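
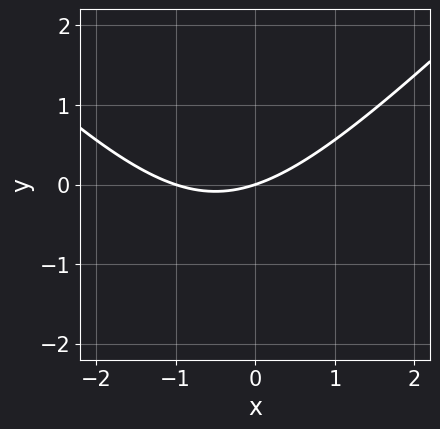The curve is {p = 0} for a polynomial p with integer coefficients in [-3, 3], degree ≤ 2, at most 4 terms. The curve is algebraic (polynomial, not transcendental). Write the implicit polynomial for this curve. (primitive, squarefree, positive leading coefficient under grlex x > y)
x^2 - y^2 + x - 3*y

deg p = 2.
Against the integer gridlines: the x-axis gridline crossings are at x ∈ {-1, 0}; it meets the y-axis at y = 0 (among the integer gridlines).
Matching integer coefficients to the picture gives p.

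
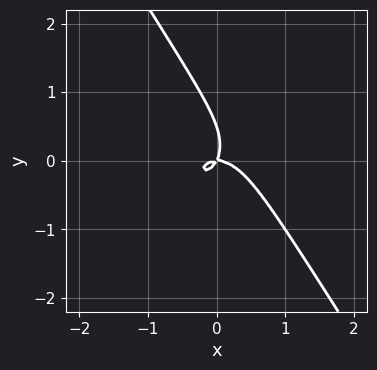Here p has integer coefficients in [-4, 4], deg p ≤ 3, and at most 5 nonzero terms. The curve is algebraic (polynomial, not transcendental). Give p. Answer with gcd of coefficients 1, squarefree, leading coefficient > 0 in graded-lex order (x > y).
3*x^3 + 2*x*y^2 + 2*y^3 + 2*x*y - y^2

First, the degree is 3 — the shape is more complex than any degree-2 curve.
Then, observable constraints: it meets the y-axis at y = 0 (among the integer gridlines); one x-axis crossing is at x = 0.
Finally, putting this together gives p.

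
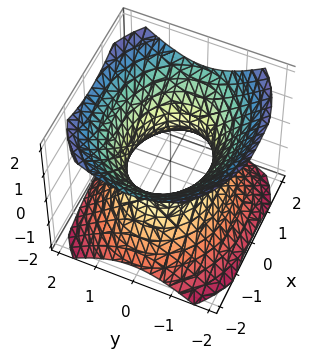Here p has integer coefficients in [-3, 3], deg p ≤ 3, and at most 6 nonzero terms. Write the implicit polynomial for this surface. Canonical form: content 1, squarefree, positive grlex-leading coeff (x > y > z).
The degree is 2 — one connected sheet with a waist; a quadric.
Symmetries: the y ↦ −y reflection is a symmetry, so y appears only in even powers; the z ↦ −z reflection is a symmetry, so z appears only in even powers; mirror symmetry x ↦ −x ⇒ only even powers of x.
Against the integer gridlines: it misses every integer gridline on the z-axis; the y-axis gridline crossings are at y ∈ {-1, 1}.
Together with the visible shape, these determine p as stated.

2*x^2 + 3*y^2 - 3*z^2 - 3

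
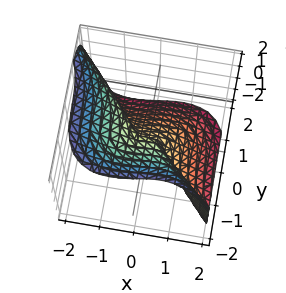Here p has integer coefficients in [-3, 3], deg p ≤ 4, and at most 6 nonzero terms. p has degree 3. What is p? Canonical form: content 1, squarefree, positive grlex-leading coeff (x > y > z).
(a) Degree: a generic line meets the surface in up to 3 points, so deg p = 3.
(b) From the visible intercepts: one x-axis crossing is at x = 0; it meets the y-axis at y = 0 (among the integer gridlines); it crosses the z-axis at the gridline z = 0.
(c) Solving for integer coefficients yields p as stated.

3*x^3 - x*z^2 + 3*y^3 + 2*z^3 + y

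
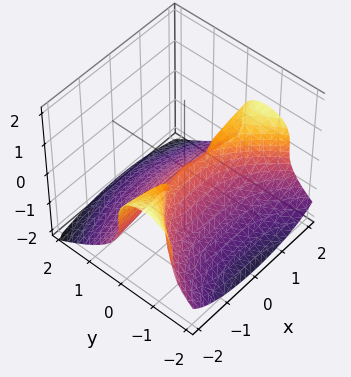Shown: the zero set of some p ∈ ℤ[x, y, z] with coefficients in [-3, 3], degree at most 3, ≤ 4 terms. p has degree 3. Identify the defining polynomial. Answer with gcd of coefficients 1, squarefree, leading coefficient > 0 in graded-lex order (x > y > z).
x^2*y + 2*z^3 + 3*y^2

1. deg p = 3. A generic line meets the surface in up to 3 points.
2. Observable constraints: it crosses the y-axis at the gridline y = 0; the visible x-axis segment lies entirely on the surface; it crosses the z-axis at the gridline z = 0.
3. Together with the visible shape, these determine p as stated.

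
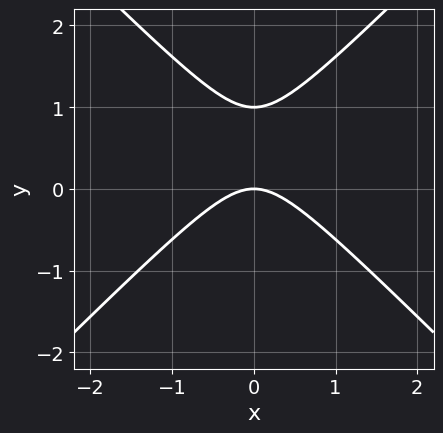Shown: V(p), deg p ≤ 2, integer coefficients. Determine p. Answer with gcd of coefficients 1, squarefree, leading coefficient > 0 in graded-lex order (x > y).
x^2 - y^2 + y

(a) The degree is 2 — a generic line meets the curve in up to 2 points.
(b) Symmetries: the x ↦ −x reflection is a symmetry, so x appears only in even powers.
(c) Checking where it meets the axes: it crosses the x-axis at the gridline x = 0; the y-axis gridline crossings are at y ∈ {0, 1}.
(d) Putting this together gives p.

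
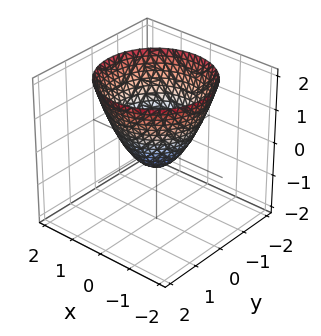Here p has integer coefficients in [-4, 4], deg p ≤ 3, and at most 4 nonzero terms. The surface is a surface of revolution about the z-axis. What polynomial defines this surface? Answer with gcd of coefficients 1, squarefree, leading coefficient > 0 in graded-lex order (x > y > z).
2*x^2 + 2*y^2 - 2*z - 1

(a) deg p = 2. A generic line meets the surface in up to 2 points.
(b) Symmetries: the surface is invariant under rotation about z: p = q(x² + y², z).
(c) Against the integer gridlines: a circular section at z = 1 has radius between 1 and 2.
(d) Solving for integer coefficients yields p as stated.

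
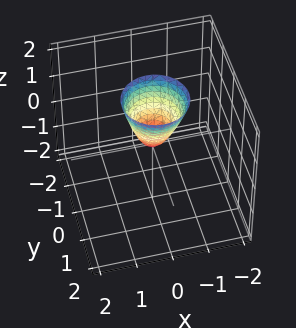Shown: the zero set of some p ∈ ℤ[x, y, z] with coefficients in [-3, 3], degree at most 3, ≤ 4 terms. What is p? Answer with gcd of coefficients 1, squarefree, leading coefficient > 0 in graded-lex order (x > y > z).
3*x^2 + 3*y^2 - y*z - z

(a) Degree: the shape is more complex than any degree-1 surface, so deg p = 2.
(b) Against the integer gridlines: it crosses the x-axis at the gridline x = 0; it crosses the y-axis at the gridline y = 0.
(c) Solving for integer coefficients yields p as stated.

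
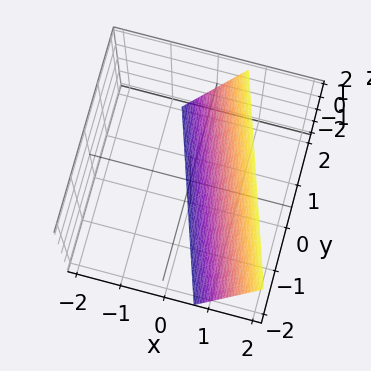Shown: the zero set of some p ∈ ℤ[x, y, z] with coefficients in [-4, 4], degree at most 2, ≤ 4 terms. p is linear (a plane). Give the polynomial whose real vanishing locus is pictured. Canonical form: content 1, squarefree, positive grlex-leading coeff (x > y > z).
3*x + y - z - 2

(a) The degree is 1 — the surface is flat (a plane).
(b) Against the integer gridlines: it crosses the z-axis at the gridline z = -2; it crosses the y-axis at the gridline y = 2.
(c) These observations pin down the coefficients.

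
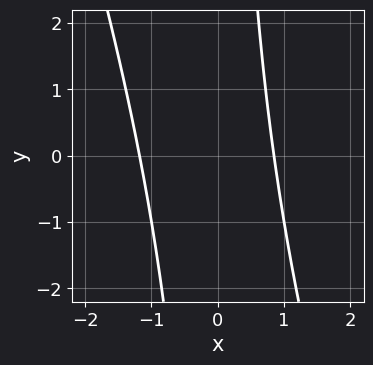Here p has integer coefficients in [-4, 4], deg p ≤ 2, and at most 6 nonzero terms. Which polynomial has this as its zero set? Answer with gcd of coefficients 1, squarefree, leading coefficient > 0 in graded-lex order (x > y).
3*x^2 + x*y + x - 3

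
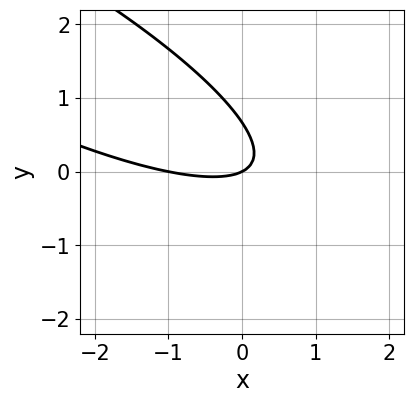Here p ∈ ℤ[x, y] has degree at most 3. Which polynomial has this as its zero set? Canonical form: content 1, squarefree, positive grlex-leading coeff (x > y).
First, deg p = 2.
Next, from the visible intercepts: one y-axis crossing is at y = 0; the x-axis gridline crossings are at x ∈ {-1, 0}.
Finally, matching integer coefficients to the picture gives p.

x^2 + 3*x*y + 3*y^2 + x - 2*y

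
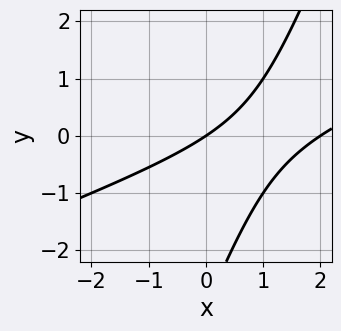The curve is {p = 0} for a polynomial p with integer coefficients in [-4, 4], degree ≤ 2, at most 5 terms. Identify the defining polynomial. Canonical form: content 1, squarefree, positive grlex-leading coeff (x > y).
First, deg p = 2. No degree-1 curve has this shape.
Next, from the axis intercepts and sections: among the integer gridlines, it crosses the x-axis at x ∈ {0, 2}; it meets the y-axis at y = 0 (among the integer gridlines).
Finally, solving for integer coefficients yields p as stated.

x^2 - 3*x*y + y^2 - 2*x + 3*y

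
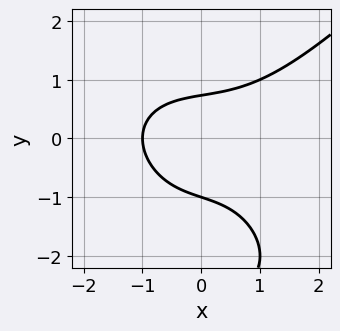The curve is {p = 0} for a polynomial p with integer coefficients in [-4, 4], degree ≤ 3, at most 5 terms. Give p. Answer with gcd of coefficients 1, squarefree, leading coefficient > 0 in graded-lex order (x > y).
x^3 - y^3 - 3*y^2 + x + 2

(a) The degree is 3 — a generic line meets the curve in up to 3 points.
(b) Checking where it meets the axes: one x-axis crossing is at x = -1; it meets the y-axis at y = -1 (among the integer gridlines).
(c) These observations pin down the coefficients.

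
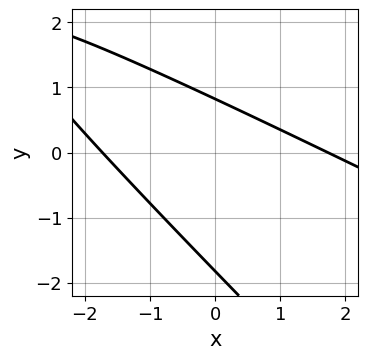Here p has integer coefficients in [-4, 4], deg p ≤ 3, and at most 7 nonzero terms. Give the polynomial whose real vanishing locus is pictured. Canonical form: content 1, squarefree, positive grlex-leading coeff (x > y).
1. The degree is 2 — no degree-1 curve has this shape.
2. Solving for integer coefficients yields p as stated.

x^2 + 3*x*y + 2*y^2 + 2*y - 3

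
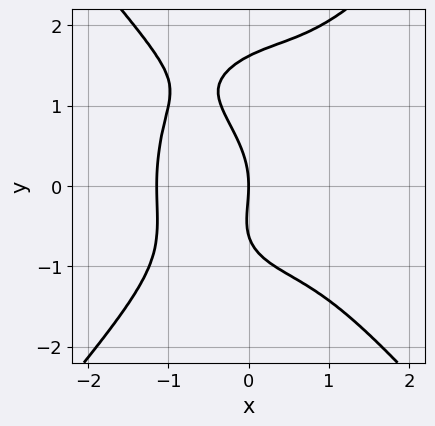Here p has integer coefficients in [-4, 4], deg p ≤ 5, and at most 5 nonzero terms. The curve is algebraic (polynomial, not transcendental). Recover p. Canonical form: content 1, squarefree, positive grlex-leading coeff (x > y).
2*x^4 - y^4 + y^3 + y^2 + 3*x

1. Degree: the shape is more complex than any degree-3 curve, so deg p = 4.
2. From the visible intercepts: it crosses the x-axis at the gridline x = 0; one y-axis crossing is at y = 0.
3. These observations pin down the coefficients.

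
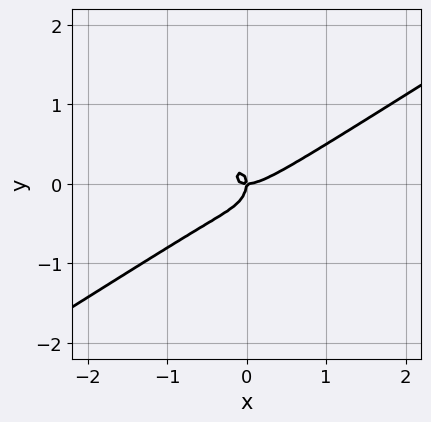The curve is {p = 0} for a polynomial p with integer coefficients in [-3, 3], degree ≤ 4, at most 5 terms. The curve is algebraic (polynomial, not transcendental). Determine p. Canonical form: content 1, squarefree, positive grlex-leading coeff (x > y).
1. The degree is 3 — a generic line meets the curve in up to 3 points.
2. Against the integer gridlines: one y-axis crossing is at y = 0; it crosses the x-axis at the gridline x = 0.
3. Together with the visible shape, these determine p as stated.

2*x^3 - 3*x^2*y + x*y^2 - 2*y^3 - x*y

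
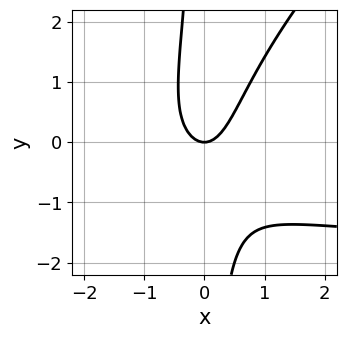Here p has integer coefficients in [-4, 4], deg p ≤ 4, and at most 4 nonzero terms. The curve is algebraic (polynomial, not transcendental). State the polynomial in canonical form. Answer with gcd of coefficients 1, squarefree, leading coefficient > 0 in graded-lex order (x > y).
The degree is 3 — the shape is more complex than any degree-2 curve.
From the visible intercepts: one x-axis crossing is at x = 0; it meets the y-axis at y = 0 (among the integer gridlines).
Matching integer coefficients to the picture gives p.

x^2*y - x*y^2 + 2*x^2 - y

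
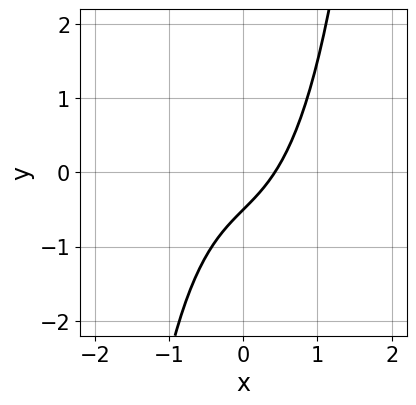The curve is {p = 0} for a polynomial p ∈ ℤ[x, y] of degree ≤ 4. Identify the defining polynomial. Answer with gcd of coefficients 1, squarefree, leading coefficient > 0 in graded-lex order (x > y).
1. The degree is 3 — no degree-2 curve has this shape.
2. The integer polynomial consistent with all of this is the stated p.

2*x^3 + 2*x - 2*y - 1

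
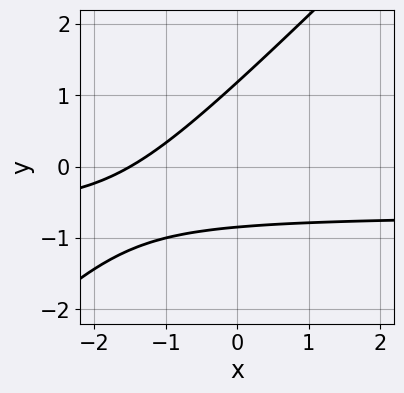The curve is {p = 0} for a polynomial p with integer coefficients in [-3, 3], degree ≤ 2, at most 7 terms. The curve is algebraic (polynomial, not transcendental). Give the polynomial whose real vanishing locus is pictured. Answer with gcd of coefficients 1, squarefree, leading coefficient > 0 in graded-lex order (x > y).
1. deg p = 2. The shape is more complex than any degree-1 curve.
2. Solving for integer coefficients yields p as stated.

3*x*y - 3*y^2 + 2*x + y + 3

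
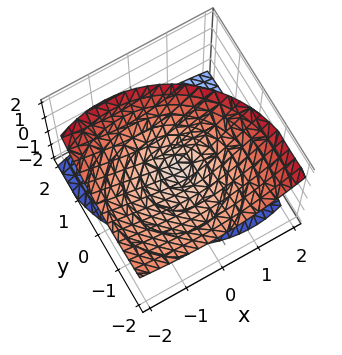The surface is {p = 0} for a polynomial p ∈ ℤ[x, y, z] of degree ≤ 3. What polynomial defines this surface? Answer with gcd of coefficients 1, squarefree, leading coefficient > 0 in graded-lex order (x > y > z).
2*x^2 + 2*x*z + 2*y^2 + 3*y*z - 3*z^2

(a) I count 2 distinct pieces. Treating them together as one polynomial.
(b) deg p = 2. A generic line meets the surface in up to 2 points.
(c) From the axis intercepts and sections: it crosses the x-axis at the gridline x = 0; one z-axis crossing is at z = 0; it meets the y-axis at y = 0 (among the integer gridlines).
(d) Assembling these constraints gives the stated polynomial.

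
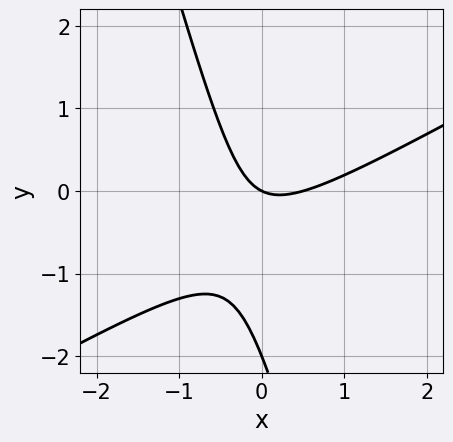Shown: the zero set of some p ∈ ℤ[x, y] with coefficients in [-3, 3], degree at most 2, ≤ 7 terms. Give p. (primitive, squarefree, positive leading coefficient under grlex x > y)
First, degree: a generic line meets the curve in up to 2 points, so deg p = 2.
Then, from the axis intercepts and sections: the y-axis gridline crossings are at y ∈ {-2, 0}; one x-axis crossing is at x = 0.
Finally, matching integer coefficients to the picture gives p.

2*x^2 - 3*x*y - y^2 - x - 2*y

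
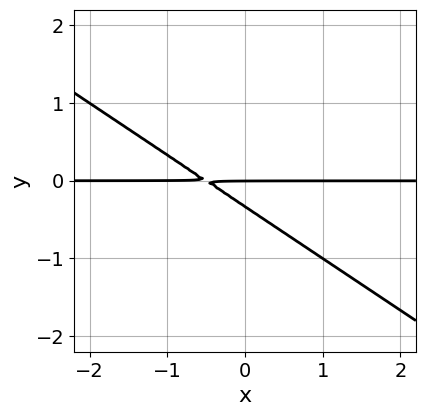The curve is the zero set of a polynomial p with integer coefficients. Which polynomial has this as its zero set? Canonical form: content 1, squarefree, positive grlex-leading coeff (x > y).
2*x*y + 3*y^2 + y

First, degree: a generic line meets the curve in up to 2 points, so deg p = 2.
Next, from the axis intercepts and sections: it crosses the y-axis at the gridline y = 0; the visible x-axis segment lies entirely on the curve.
Finally, assembling these constraints gives the stated polynomial.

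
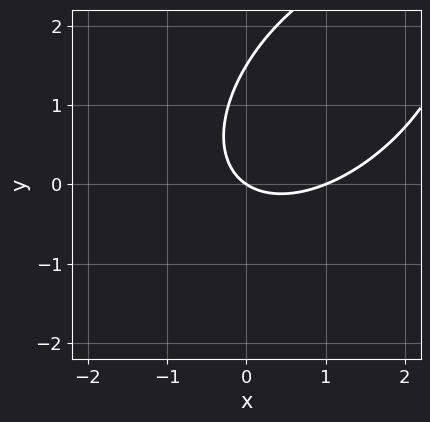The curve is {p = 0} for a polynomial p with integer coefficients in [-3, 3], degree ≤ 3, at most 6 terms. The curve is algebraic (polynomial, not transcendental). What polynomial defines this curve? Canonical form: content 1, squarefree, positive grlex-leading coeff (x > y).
(a) Degree: the shape is more complex than any degree-1 curve, so deg p = 2.
(b) Reading off the gridlines: the x-axis gridline crossings are at x ∈ {0, 1}; it crosses the y-axis at the gridline y = 0.
(c) The integer polynomial consistent with all of this is the stated p.

2*x^2 - 2*x*y + 2*y^2 - 2*x - 3*y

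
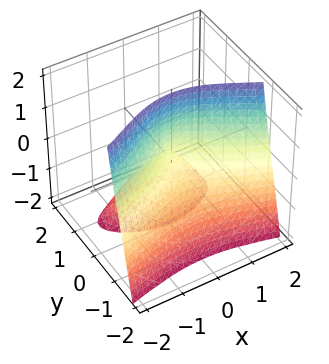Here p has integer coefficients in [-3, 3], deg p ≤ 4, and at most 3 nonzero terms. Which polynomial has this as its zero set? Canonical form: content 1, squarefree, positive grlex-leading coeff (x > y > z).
1. The degree is 3 — a generic line meets the surface in up to 3 points.
2. Observable constraints: it meets the x-axis at x = 0 (among the integer gridlines); one y-axis crossing is at y = 0; the visible z-axis segment lies entirely on the surface.
3. Together with the visible shape, these determine p as stated.

2*y^3 + x^2 + 2*y*z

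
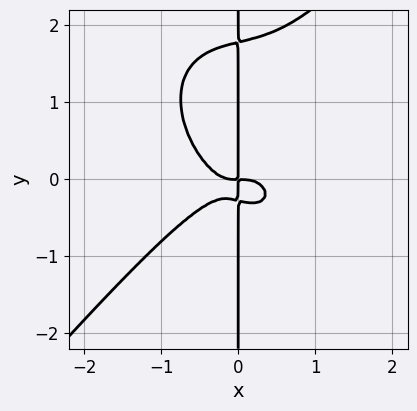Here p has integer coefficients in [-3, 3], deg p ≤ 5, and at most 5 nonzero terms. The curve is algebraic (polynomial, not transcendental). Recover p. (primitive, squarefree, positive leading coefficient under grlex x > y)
First, degree: a generic line meets the curve in up to 4 points, so deg p = 4.
Then, from the axis intercepts and sections: the visible y-axis segment lies entirely on the curve.
Finally, matching integer coefficients to the picture gives p.

3*x^4 - 2*x*y^3 + x^2*y + 3*x*y^2 + x*y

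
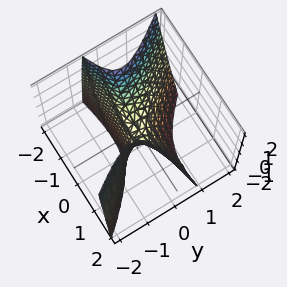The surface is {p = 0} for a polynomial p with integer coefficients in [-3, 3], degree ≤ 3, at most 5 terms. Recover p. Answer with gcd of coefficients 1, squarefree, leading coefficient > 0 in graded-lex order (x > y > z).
x^2 - 3*x*y - 3*y^2 - y*z - z

(a) deg p = 2. No degree-1 surface has this shape.
(b) From the axis intercepts and sections: one x-axis crossing is at x = 0; one z-axis crossing is at z = 0.
(c) Together with the visible shape, these determine p as stated.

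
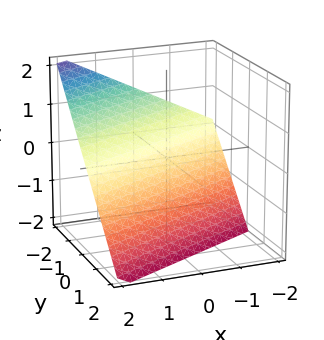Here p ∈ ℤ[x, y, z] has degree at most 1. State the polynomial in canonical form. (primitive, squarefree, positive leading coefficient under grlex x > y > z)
x - 2*y - 2*z - 2

1. Degree: the surface is flat (a plane), so deg p = 1.
2. Observable constraints: one y-axis crossing is at y = -1; one z-axis crossing is at z = -1.
3. Putting this together gives p. Check: (2, 0, 0) on the x-axis lies on the surface, and p(2, 0, 0) = 0. ✓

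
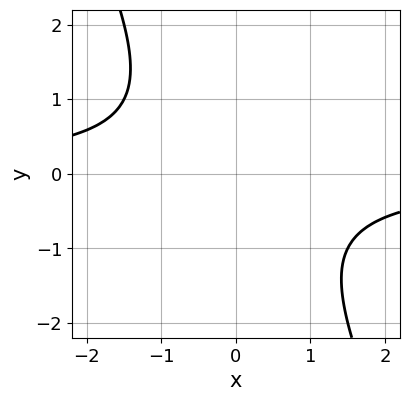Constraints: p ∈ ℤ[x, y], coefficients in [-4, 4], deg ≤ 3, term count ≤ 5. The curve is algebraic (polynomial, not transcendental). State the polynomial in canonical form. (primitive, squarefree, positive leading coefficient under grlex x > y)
2*x*y + y^2 + 2

First, the degree is 2 — the shape is more complex than any degree-1 curve.
Next, reading off the gridlines: no x-intercept at any integer in the box; it misses every integer gridline on the y-axis.
Finally, solving for integer coefficients yields p as stated.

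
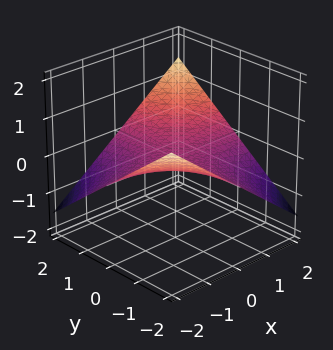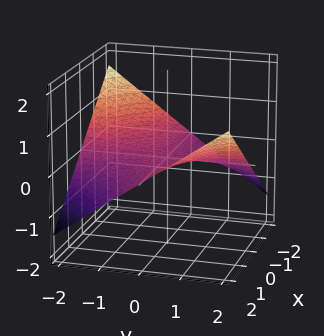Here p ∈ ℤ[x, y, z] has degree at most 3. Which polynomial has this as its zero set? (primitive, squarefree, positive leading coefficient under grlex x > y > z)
x*y - 3*z

1. The degree is 2 — a hyperbolic paraboloid; a quadric.
2. From the visible intercepts: the visible y-axis segment lies entirely on the surface; one z-axis crossing is at z = 0.
3. Matching integer coefficients to the picture gives p.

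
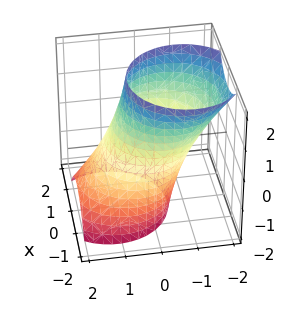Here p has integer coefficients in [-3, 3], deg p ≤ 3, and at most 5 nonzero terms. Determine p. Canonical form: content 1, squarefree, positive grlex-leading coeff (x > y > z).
2*x^2 + 2*y^2 + 2*y*z - 3

1. Degree: no degree-1 surface has this shape, so deg p = 2.
2. Checking where it meets the axes: it misses every integer gridline on the z-axis.
3. Fitting integer coefficients to these (and the overall shape) gives p.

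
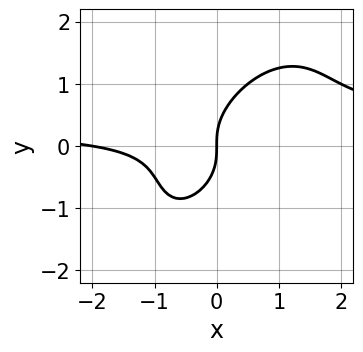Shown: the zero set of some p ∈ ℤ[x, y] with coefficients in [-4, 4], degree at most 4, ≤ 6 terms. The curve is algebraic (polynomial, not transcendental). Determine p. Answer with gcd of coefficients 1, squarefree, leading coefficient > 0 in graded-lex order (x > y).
1. The degree is 3 — a generic line meets the curve in up to 3 points.
2. Checking where it meets the axes: the x-axis gridline crossings are at x ∈ {-2, 0}; it crosses the y-axis at the gridline y = 0.
3. Together with the visible shape, these determine p as stated.

3*x^2*y - 3*x*y^2 + 2*y^3 - x^2 - 2*x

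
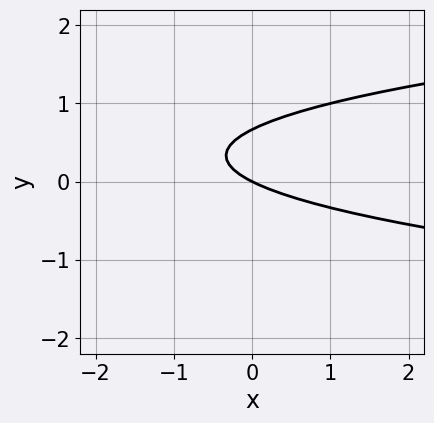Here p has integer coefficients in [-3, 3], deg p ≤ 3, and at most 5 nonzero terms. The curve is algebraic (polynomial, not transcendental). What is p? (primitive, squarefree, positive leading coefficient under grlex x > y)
First, deg p = 2. A generic line meets the curve in up to 2 points.
Next, from the axis intercepts and sections: one y-axis crossing is at y = 0; one x-axis crossing is at x = 0.
Finally, fitting integer coefficients to these (and the overall shape) gives p.

3*y^2 - x - 2*y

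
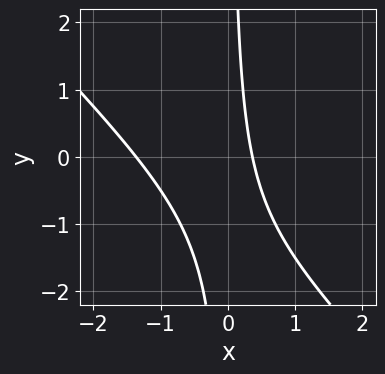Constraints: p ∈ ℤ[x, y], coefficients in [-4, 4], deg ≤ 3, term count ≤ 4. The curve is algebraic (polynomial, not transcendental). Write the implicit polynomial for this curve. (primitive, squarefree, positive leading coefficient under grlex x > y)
(a) deg p = 2. No degree-1 curve has this shape.
(b) Checking where it meets the axes: it misses every integer gridline on the y-axis.
(c) Matching integer coefficients to the picture gives p.

2*x^2 + 2*x*y + 2*x - 1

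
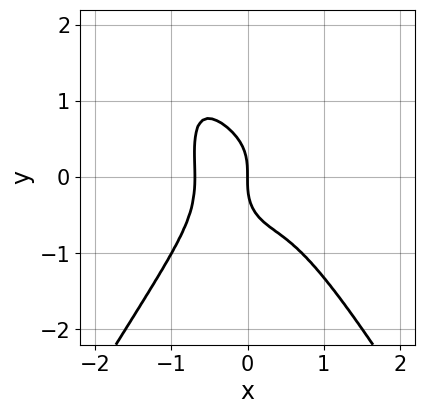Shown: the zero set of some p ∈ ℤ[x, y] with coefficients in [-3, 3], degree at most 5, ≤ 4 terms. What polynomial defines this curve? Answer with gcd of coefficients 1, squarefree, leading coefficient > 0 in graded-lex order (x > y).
deg p = 4. No degree-3 curve has this shape.
From the axis intercepts and sections: one x-axis crossing is at x = 0; it meets the y-axis at y = 0 (among the integer gridlines).
Together with the visible shape, these determine p as stated.

3*x^4 - x^2*y^2 + y^3 + x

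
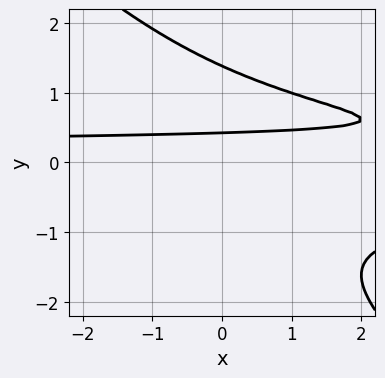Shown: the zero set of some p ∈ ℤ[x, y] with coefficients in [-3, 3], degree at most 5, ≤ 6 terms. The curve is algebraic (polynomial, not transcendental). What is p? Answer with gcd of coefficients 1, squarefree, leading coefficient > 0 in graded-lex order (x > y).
1. deg p = 4.
2. Against the integer gridlines: the curve avoids every integer x-axis point in the box.
3. The integer polynomial consistent with all of this is the stated p.

x*y^3 + y^4 - y^2 - 2*y + 1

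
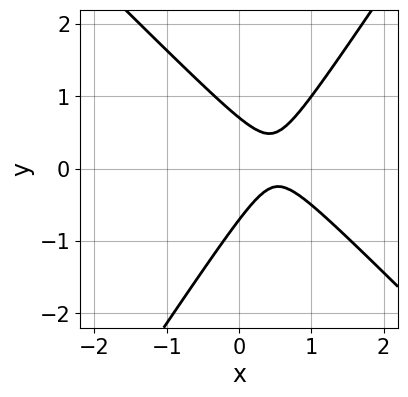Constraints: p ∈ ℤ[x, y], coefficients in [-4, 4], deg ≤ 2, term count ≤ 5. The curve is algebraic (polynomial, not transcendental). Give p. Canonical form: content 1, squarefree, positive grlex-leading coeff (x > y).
3*x^2 + x*y - 2*y^2 - 3*x + 1

deg p = 2. The shape is more complex than any degree-1 curve.
Against the integer gridlines: the curve avoids every integer x-axis point in the box.
Matching integer coefficients to the picture gives p.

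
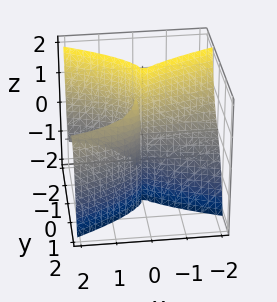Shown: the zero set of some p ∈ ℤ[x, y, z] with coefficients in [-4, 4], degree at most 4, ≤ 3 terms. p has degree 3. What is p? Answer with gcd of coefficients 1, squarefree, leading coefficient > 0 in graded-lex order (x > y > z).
x^2*z + 3*y^3 - 2*x*y

First, degree: a generic line meets the surface in up to 3 points, so deg p = 3.
Then, observable constraints: every point of the x-axis in the box is on the surface; the visible z-axis segment lies entirely on the surface; it meets the y-axis at y = 0 (among the integer gridlines).
Finally, assembling these constraints gives the stated polynomial.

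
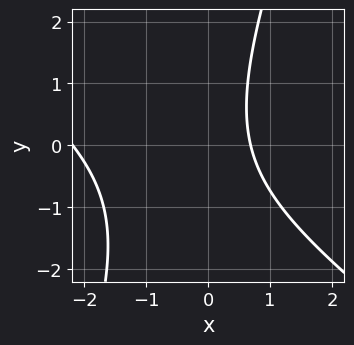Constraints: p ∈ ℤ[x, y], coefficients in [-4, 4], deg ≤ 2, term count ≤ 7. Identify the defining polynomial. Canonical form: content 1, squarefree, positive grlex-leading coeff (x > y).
First, degree: a generic line meets the curve in up to 2 points, so deg p = 2.
Then, reading off the gridlines: it misses every integer gridline on the y-axis.
Finally, assembling these constraints gives the stated polynomial.

2*x^2 + 2*x*y - y^2 + 3*x - 3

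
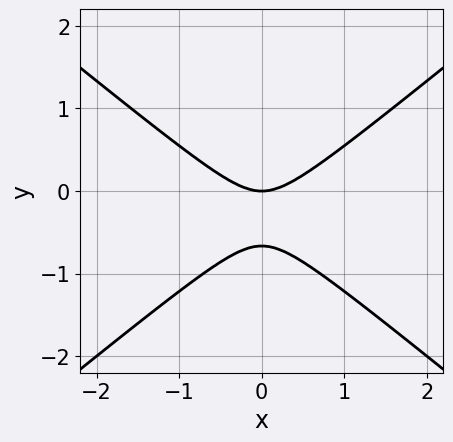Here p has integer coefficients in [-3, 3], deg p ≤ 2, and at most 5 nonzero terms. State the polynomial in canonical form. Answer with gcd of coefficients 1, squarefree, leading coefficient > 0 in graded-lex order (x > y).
2*x^2 - 3*y^2 - 2*y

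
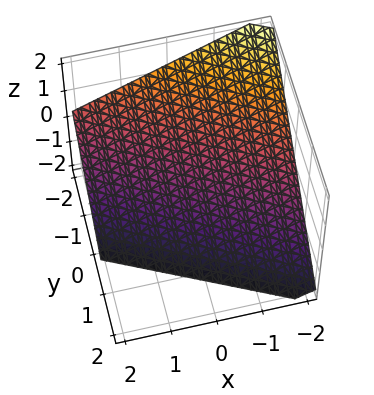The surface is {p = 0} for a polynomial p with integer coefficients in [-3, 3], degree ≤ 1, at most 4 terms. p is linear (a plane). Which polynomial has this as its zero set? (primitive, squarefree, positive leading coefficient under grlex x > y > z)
The degree is 1 — every cross-section is a straight line — this is a plane.
Checking where it meets the axes: it meets the y-axis at y = -1 (among the integer gridlines); it meets the z-axis at z = -1 (among the integer gridlines); it meets the x-axis at x = -2 (among the integer gridlines).
Fitting integer coefficients to these (and the overall shape) gives p.

x + 2*y + 2*z + 2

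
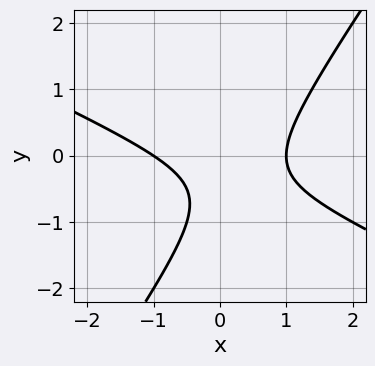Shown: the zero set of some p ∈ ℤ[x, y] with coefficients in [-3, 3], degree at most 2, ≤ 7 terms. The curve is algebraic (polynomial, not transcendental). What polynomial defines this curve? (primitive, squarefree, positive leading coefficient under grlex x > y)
2*x^2 + 3*x*y - 3*y^2 - 3*y - 2

First, the degree is 2 — no degree-1 curve has this shape.
Next, observable constraints: the x-axis gridline crossings are at x ∈ {-1, 1}; no y-intercept at any integer in the box.
Finally, the integer polynomial consistent with all of this is the stated p.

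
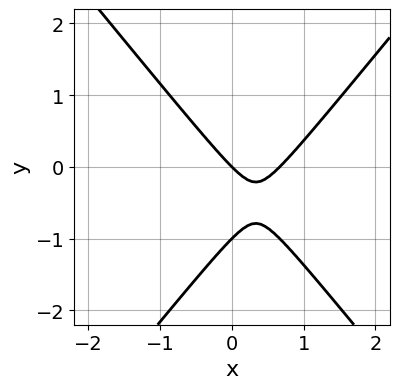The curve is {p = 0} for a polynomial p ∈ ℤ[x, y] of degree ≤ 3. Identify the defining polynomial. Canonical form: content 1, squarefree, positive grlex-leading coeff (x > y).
3*x^2 - 2*y^2 - 2*x - 2*y

(a) Degree: no degree-1 curve has this shape, so deg p = 2.
(b) Observable constraints: it crosses the x-axis at the gridline x = 0; the y-axis gridline crossings are at y ∈ {-1, 0}.
(c) Together with the visible shape, these determine p as stated.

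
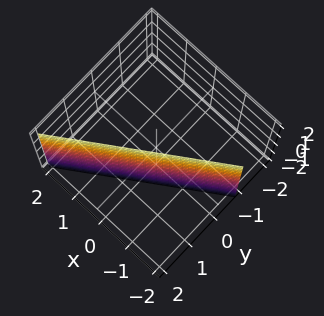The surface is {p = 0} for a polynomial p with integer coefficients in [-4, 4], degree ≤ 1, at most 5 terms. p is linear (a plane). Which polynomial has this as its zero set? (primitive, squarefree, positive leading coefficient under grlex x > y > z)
2*x - 3*y + 2

First, degree: every cross-section is a straight line — this is a plane, so deg p = 1.
Next, observable constraints: it crosses the x-axis at the gridline x = -1; no z-intercept at any integer in the box.
Finally, putting this together gives p.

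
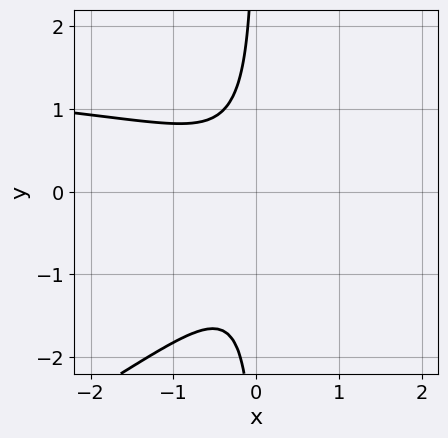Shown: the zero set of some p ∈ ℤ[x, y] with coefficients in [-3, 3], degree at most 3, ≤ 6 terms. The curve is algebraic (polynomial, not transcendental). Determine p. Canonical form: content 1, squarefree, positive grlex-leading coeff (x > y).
x^2*y - 2*x*y^2 - 2*x^2 - x*y - 1

(a) Degree: a generic line meets the curve in up to 3 points, so deg p = 3.
(b) From the visible intercepts: it misses every integer gridline on the x-axis; no y-intercept at any integer in the box.
(c) Putting this together gives p.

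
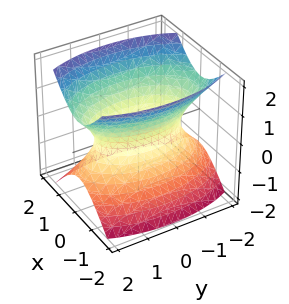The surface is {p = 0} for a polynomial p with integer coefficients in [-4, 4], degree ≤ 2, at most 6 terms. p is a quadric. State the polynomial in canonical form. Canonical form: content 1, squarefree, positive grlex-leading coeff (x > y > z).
3*x^2 + y^2 - 2*z^2 - 2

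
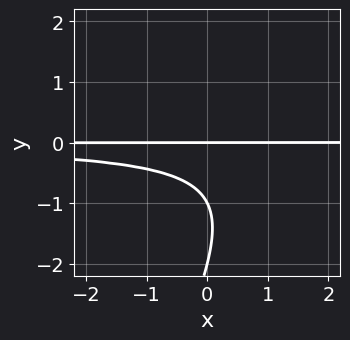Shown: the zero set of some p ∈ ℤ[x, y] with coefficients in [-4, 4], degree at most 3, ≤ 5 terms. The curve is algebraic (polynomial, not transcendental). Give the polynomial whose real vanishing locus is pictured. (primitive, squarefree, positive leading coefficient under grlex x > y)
1. deg p = 3. No degree-2 curve has this shape.
2. Against the integer gridlines: among the integer gridlines, it crosses the y-axis at y ∈ {-2, -1, 0}; every point of the x-axis in the box is on the curve.
3. Together with the visible shape, these determine p as stated.

2*x*y^2 - y^3 - 3*y^2 - 2*y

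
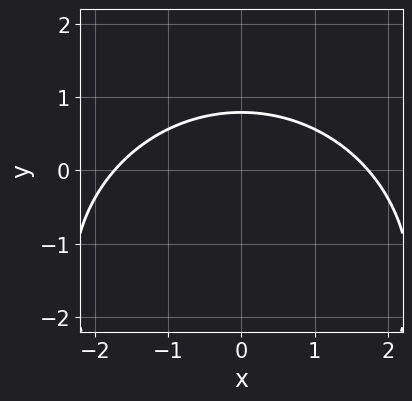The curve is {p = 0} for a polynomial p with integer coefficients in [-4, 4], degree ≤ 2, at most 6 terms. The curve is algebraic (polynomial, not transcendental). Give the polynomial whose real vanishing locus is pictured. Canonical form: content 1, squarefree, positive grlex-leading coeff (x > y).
First, deg p = 2. The shape is more complex than any degree-1 curve.
Next, symmetries: it's symmetric under x → −x, forcing even powers of x.
Finally, matching integer coefficients to the picture gives p.

x^2 + y^2 + 3*y - 3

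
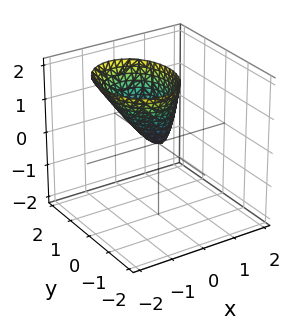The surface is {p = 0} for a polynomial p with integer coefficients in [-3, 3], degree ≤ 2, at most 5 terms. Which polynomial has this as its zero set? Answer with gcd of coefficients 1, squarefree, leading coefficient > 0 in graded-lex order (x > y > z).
The degree is 2 — a generic line meets the surface in up to 2 points.
Observable constraints: it crosses the z-axis at the gridline z = 0; it crosses the y-axis at the gridline y = 0.
Assembling these constraints gives the stated polynomial.

3*x^2 + 2*x*z + 2*y^2 - z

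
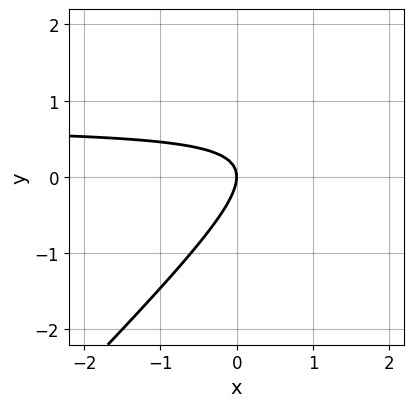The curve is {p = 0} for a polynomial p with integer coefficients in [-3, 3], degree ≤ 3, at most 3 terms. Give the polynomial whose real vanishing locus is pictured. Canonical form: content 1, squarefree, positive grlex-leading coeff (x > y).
3*x*y - 3*y^2 - 2*x

First, the degree is 2 — the shape is more complex than any degree-1 curve.
Next, from the visible intercepts: it meets the y-axis at y = 0 (among the integer gridlines); one x-axis crossing is at x = 0.
Finally, together with the visible shape, these determine p as stated.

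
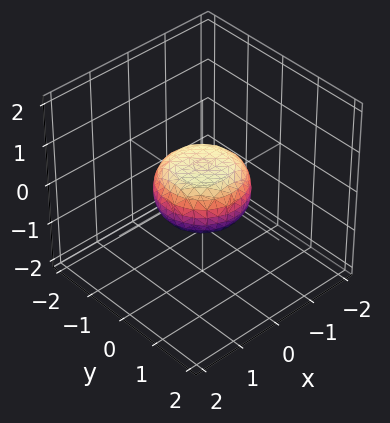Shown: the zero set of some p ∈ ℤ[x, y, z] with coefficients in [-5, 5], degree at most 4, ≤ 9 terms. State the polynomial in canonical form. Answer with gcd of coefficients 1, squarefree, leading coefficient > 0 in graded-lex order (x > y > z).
deg p = 4. The shape is more complex than any degree-3 surface.
By symmetry, the z-axis is an axis of rotation, so x and y enter only as x² + y².
Observable constraints: among the integer gridlines, it crosses the y-axis at y ∈ {-1, 1}; a circular section at z = 0 has radius exactly 1; the x-axis gridline crossings are at x ∈ {-1, 1}.
Putting this together gives p.

2*x^4 + 4*x^2*y^2 + 2*y^4 - x^2 - y^2 + 3*z^2 - 1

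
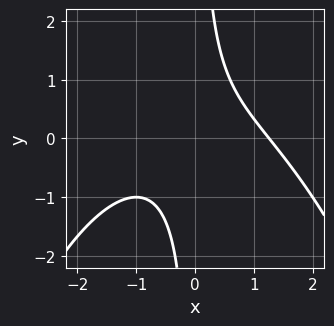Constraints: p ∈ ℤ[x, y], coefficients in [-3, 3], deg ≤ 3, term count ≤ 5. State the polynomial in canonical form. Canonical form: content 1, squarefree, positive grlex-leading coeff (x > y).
(a) deg p = 3. The shape is more complex than any degree-2 curve.
(b) Against the integer gridlines: no y-intercept at any integer in the box.
(c) Fitting integer coefficients to these (and the overall shape) gives p.

x^3 + 3*x*y - 2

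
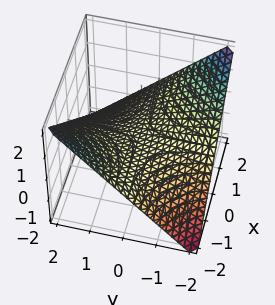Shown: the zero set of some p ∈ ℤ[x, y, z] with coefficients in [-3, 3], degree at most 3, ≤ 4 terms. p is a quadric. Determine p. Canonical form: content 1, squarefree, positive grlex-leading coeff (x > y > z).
x*y + 2*z

First, deg p = 2. A hyperbolic paraboloid; a quadric.
Next, reading off the gridlines: it meets the z-axis at z = 0 (among the integer gridlines); the visible y-axis segment lies entirely on the surface; every point of the x-axis in the box is on the surface.
Finally, the integer polynomial consistent with all of this is the stated p.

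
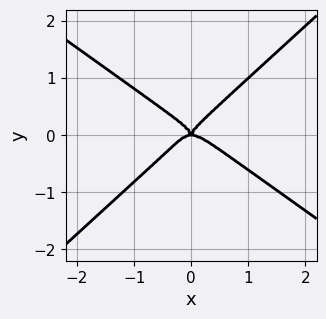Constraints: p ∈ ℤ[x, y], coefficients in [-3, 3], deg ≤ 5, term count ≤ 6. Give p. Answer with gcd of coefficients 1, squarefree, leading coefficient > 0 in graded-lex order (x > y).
First, degree: a generic line meets the curve in up to 4 points, so deg p = 4.
Then, observable constraints: it crosses the x-axis at the gridline x = 0; it meets the y-axis at y = 0 (among the integer gridlines).
Finally, matching integer coefficients to the picture gives p.

2*x^4 + x^3*y - x^2*y^2 - 3*y^4 + x^2*y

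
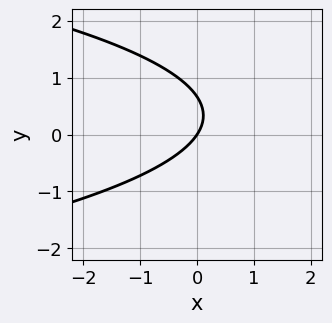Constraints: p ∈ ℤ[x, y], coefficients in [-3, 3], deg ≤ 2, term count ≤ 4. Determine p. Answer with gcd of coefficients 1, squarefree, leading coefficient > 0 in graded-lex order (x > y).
3*y^2 + 3*x - 2*y

First, deg p = 2. A generic line meets the curve in up to 2 points.
Next, observable constraints: one x-axis crossing is at x = 0; it crosses the y-axis at the gridline y = 0.
Finally, solving for integer coefficients yields p as stated.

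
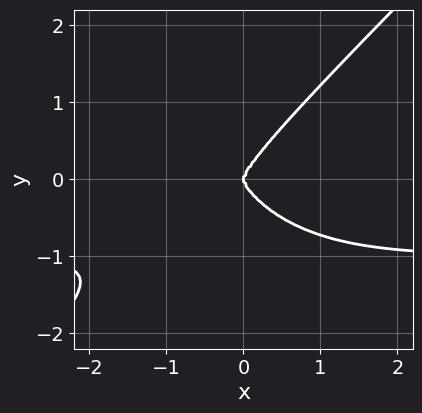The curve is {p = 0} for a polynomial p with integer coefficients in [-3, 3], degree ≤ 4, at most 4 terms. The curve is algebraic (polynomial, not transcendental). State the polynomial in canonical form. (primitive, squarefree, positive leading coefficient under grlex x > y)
x^3*y - y^4 + x^3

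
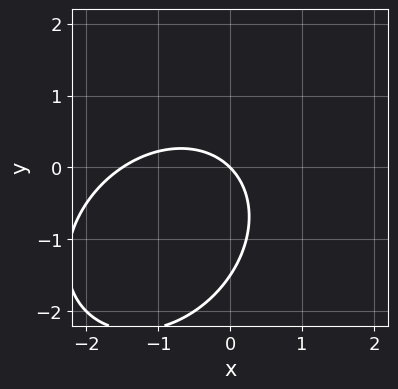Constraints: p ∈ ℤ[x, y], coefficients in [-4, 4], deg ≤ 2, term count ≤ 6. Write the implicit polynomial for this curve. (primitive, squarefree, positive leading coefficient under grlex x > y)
2*x^2 - x*y + 2*y^2 + 3*x + 3*y

Degree: the shape is more complex than any degree-1 curve, so deg p = 2.
Observable constraints: it crosses the y-axis at the gridline y = 0; one x-axis crossing is at x = 0.
Matching integer coefficients to the picture gives p.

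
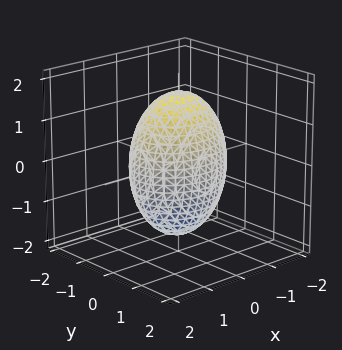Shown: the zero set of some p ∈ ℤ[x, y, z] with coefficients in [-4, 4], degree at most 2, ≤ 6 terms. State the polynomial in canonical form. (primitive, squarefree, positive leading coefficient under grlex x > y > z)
Degree: a closed, bounded, convex surface; a quadric, so deg p = 2.
Symmetries: it's symmetric under y → −y, forcing even powers of y; mirror symmetry x ↦ −x ⇒ only even powers of x; it's symmetric under z → −z, forcing even powers of z.
Against the integer gridlines: among the integer gridlines, it crosses the y-axis at y ∈ {-1, 1}.
Fitting integer coefficients to these (and the overall shape) gives p.

2*x^2 + 3*y^2 + z^2 - 3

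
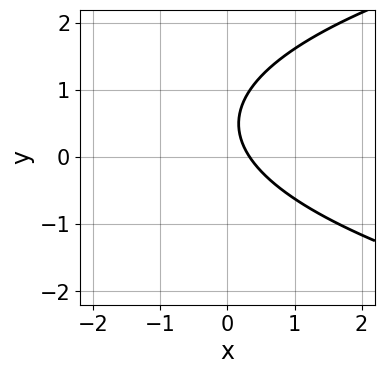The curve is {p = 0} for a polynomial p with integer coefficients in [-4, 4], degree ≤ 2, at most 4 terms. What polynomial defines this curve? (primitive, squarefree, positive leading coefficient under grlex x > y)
deg p = 2. A generic line meets the curve in up to 2 points.
Against the integer gridlines: the curve avoids every integer y-axis point in the box.
Fitting integer coefficients to these (and the overall shape) gives p.

2*y^2 - 3*x - 2*y + 1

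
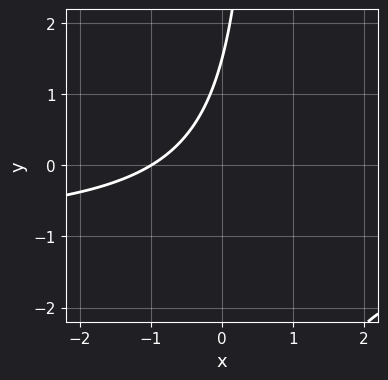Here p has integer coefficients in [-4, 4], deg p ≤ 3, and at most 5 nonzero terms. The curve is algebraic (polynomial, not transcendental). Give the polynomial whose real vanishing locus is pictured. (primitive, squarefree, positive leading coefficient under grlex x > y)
(a) Degree: the shape is more complex than any degree-1 curve, so deg p = 2.
(b) Reading off the gridlines: one x-axis crossing is at x = -1.
(c) Matching integer coefficients to the picture gives p.

3*x*y + 3*x - 2*y + 3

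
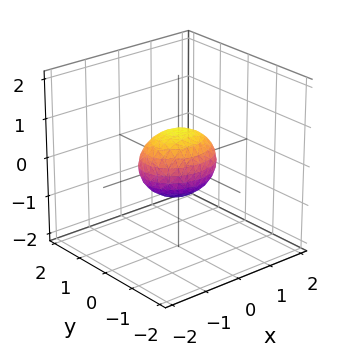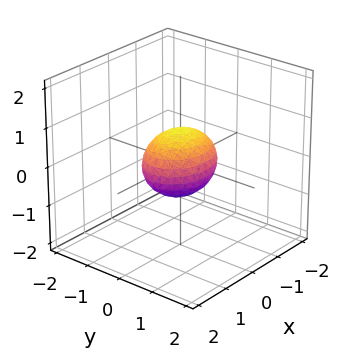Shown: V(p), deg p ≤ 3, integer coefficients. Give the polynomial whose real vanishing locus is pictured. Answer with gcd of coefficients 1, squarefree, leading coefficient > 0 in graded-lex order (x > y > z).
2*x^2 + 3*y^2 + 3*z^2 - 2

1. deg p = 2. Bounded and convex; a quadric.
2. Symmetries: mirror symmetry z ↦ −z ⇒ only even powers of z; the x ↦ −x reflection is a symmetry, so x appears only in even powers; mirror symmetry y ↦ −y ⇒ only even powers of y.
3. Against the integer gridlines: the x-axis gridline crossings are at x ∈ {-1, 1}.
4. Putting this together gives p.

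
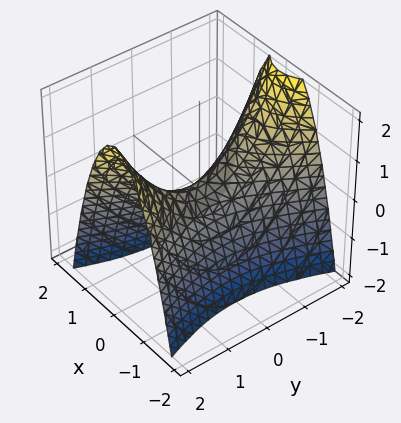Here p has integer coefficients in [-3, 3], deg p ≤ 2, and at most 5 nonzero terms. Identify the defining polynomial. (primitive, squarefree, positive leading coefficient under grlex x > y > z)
1. The degree is 2 — a hyperbolic paraboloid; a quadric.
2. Symmetries: mirror symmetry y ↦ −y ⇒ only even powers of y; the x ↦ −x reflection is a symmetry, so x appears only in even powers.
3. Checking where it meets the axes: one z-axis crossing is at z = 0; it meets the x-axis at x = 0 (among the integer gridlines); one y-axis crossing is at y = 0.
4. Putting this together gives p.

3*x^2 - y^2 + 2*z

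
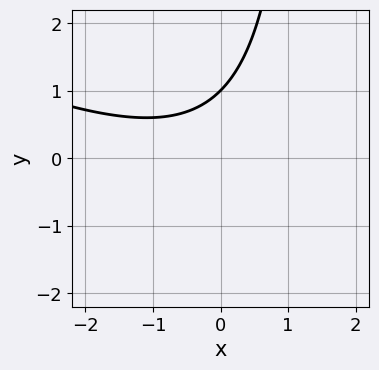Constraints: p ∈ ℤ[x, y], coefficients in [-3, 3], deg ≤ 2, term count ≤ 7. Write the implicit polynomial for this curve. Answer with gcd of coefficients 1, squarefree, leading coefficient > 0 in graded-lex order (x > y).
x^2 + 2*x*y + x - 3*y + 3

(a) deg p = 2. The shape is more complex than any degree-1 curve.
(b) Against the integer gridlines: it crosses the y-axis at the gridline y = 1; it misses every integer gridline on the x-axis.
(c) These observations pin down the coefficients.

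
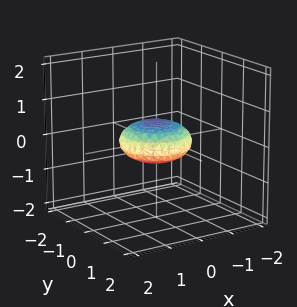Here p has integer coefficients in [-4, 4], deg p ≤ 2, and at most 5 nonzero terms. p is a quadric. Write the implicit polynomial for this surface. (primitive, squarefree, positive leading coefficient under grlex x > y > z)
The degree is 2 — a closed, bounded, convex surface; a quadric.
By symmetry, every cross-section ⟂ z is a circle, so x, y appear only via x² + y²; the z ↦ −z reflection is a symmetry, so z appears only in even powers.
From the visible intercepts: among the integer gridlines, it crosses the y-axis at y ∈ {-1, 1}; a circular section at z = 0 has radius exactly 1.
Together with the visible shape, these determine p as stated.

x^2 + y^2 + 3*z^2 - 1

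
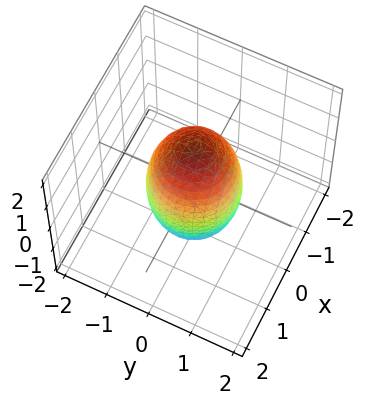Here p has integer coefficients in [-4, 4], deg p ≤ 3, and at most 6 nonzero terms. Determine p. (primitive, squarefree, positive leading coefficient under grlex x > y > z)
1. Degree: bounded and convex; a quadric, so deg p = 2.
2. Symmetries: mirror symmetry z ↦ −z ⇒ only even powers of z; rotational symmetry about the z-axis ⇒ p depends on x, y only through x² + y².
3. Reading off the gridlines: a circular section at z = 1 has radius between 0 and 1; among the integer gridlines, it crosses the x-axis at x ∈ {-1, 1}; among the integer gridlines, it crosses the y-axis at y ∈ {-1, 1}.
4. The integer polynomial consistent with all of this is the stated p.

3*x^2 + 3*y^2 + z^2 - 3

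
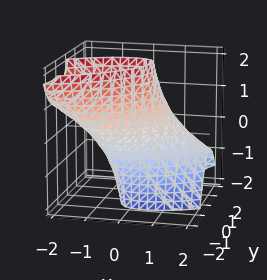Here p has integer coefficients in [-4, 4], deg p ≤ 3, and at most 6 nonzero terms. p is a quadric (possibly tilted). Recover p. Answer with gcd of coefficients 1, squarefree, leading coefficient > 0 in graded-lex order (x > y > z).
First, the degree is 2 — a generic line meets the surface in up to 2 points.
Next, from the axis intercepts and sections: the surface avoids every integer z-axis point in the box; the x-axis gridline crossings are at x ∈ {-1, 1}.
Finally, together with the visible shape, these determine p as stated.

2*x^2 - 3*x*y + 2*x*z + 3*y^2 - 2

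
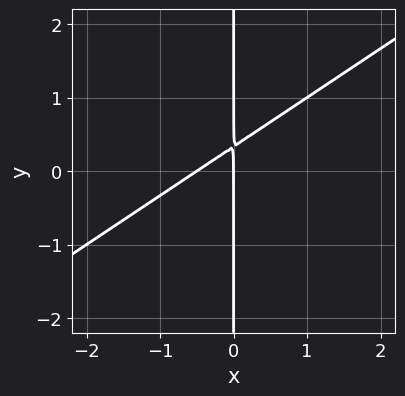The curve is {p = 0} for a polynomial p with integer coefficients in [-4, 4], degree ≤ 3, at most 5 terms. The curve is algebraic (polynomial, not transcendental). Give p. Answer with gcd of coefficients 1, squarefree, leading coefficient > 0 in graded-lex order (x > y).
2*x^2 - 3*x*y + x

1. Degree: no degree-1 curve has this shape, so deg p = 2.
2. Checking where it meets the axes: it meets the x-axis at x = 0 (among the integer gridlines); every point of the y-axis in the box is on the curve.
3. Putting this together gives p.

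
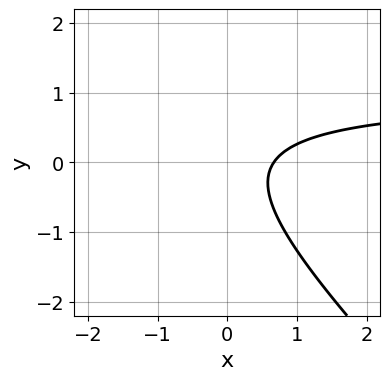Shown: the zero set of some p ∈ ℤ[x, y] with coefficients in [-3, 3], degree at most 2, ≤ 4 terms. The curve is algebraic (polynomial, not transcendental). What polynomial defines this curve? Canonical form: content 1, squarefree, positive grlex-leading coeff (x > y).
1. deg p = 2. A generic line meets the curve in up to 2 points.
2. Observable constraints: it misses every integer gridline on the y-axis.
3. Putting this together gives p.

3*x*y + 3*y^2 - 3*x + 2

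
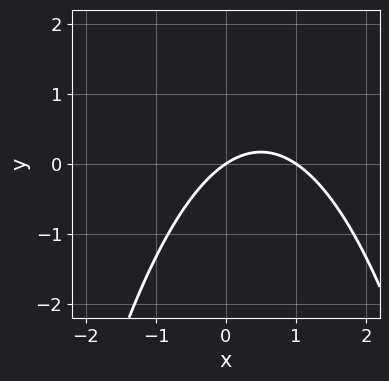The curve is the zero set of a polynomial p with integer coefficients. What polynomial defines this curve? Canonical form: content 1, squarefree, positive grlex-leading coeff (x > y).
2*x^2 - 2*x + 3*y

1. The degree is 2 — no degree-1 curve has this shape.
2. From the visible intercepts: it meets the y-axis at y = 0 (among the integer gridlines); among the integer gridlines, it crosses the x-axis at x ∈ {0, 1}.
3. The integer polynomial consistent with all of this is the stated p.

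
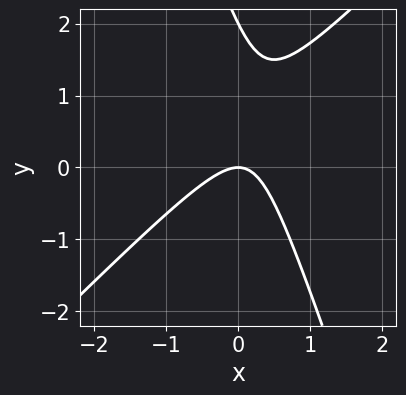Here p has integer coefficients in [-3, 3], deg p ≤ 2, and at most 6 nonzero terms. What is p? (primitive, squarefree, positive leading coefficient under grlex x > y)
3*x^2 - 2*x*y - y^2 + 2*y

deg p = 2.
Observable constraints: it meets the x-axis at x = 0 (among the integer gridlines); the y-axis gridline crossings are at y ∈ {0, 2}.
Assembling these constraints gives the stated polynomial.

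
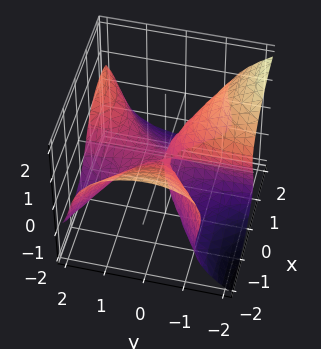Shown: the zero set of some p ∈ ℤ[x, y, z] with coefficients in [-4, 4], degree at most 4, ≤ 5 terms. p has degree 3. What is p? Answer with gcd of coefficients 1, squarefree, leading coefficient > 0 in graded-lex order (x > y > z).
First, deg p = 3.
Then, observable constraints: it meets the x-axis at x = 0 (among the integer gridlines); one z-axis crossing is at z = 0.
Finally, these observations pin down the coefficients.

x^3 - 2*x*y^2 + 3*z^3 + x*y + 2*y*z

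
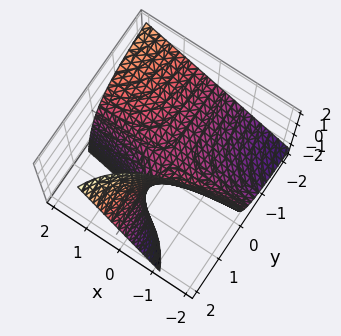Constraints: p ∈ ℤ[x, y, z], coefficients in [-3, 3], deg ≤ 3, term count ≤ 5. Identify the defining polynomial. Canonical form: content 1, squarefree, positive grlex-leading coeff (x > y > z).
x*y - y*z + z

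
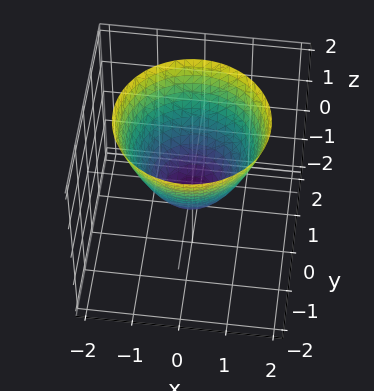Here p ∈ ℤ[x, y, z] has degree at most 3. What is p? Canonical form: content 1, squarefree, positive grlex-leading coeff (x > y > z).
2*x^2 + 2*y^2 - 2*z - 1

First, deg p = 2. No degree-1 surface has this shape.
Next, symmetries: the z-axis is an axis of rotation, so x and y enter only as x² + y².
Then, from the visible intercepts: a circular section at z = 2 has radius between 1 and 2.
Finally, these observations pin down the coefficients.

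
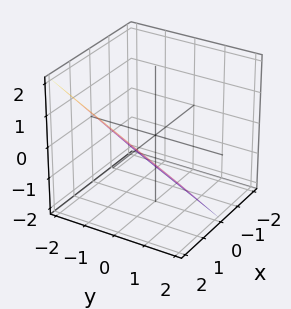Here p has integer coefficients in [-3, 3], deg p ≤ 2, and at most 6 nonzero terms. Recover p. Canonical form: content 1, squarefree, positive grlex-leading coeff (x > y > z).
2*x - y - 2*z - 2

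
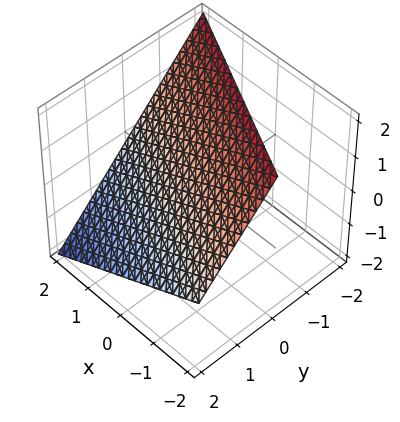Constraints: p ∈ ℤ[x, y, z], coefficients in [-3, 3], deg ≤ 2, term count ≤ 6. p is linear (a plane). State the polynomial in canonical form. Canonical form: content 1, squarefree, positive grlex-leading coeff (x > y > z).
x + 2*y + 2*z - 2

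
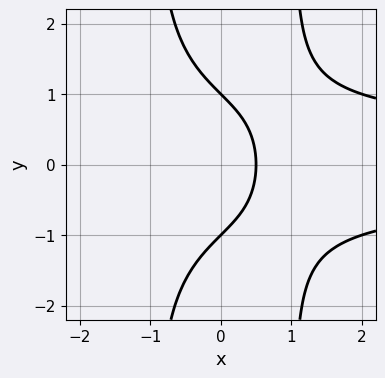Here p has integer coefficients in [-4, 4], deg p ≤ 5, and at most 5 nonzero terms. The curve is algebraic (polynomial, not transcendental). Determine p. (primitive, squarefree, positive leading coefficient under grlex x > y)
First, degree: the shape is more complex than any degree-3 curve, so deg p = 4.
Then, symmetries: the y ↦ −y reflection is a symmetry, so y appears only in even powers.
Next, reading off the gridlines: the y-axis gridline crossings are at y ∈ {-1, 1}.
Finally, assembling these constraints gives the stated polynomial.

x^2*y^2 - y^2 - 2*x + 1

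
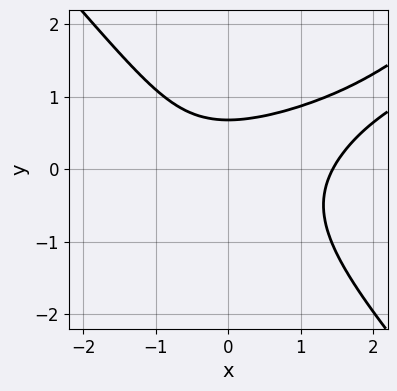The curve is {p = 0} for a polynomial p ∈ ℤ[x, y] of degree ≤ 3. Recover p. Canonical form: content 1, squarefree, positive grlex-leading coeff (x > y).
1. Degree: no degree-2 curve has this shape, so deg p = 3.
2. The integer polynomial consistent with all of this is the stated p.

x^3 - 3*x^2*y + 3*y^3 + 3*y - 3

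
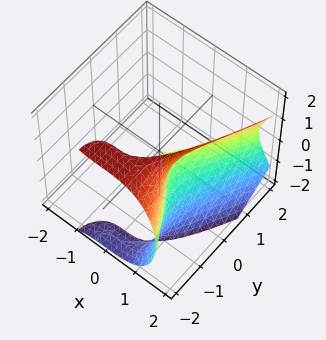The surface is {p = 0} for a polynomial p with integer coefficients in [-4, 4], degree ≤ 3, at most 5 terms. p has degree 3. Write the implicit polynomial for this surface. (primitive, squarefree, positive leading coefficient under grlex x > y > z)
x^3 - y*z^2 - y^2 - z^2

(a) The degree is 3 — no degree-2 surface has this shape.
(b) Reading off the gridlines: one x-axis crossing is at x = 0; it crosses the y-axis at the gridline y = 0; it meets the z-axis at z = 0 (among the integer gridlines).
(c) Solving for integer coefficients yields p as stated.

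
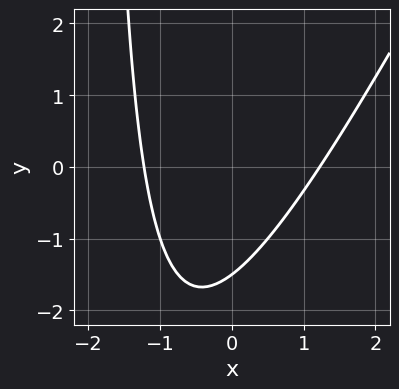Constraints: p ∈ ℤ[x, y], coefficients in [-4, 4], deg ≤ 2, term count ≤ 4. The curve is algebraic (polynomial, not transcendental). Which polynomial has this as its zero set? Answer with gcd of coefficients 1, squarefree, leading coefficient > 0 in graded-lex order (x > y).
First, degree: no degree-1 curve has this shape, so deg p = 2.
Finally, matching integer coefficients to the picture gives p.

2*x^2 - x*y - 2*y - 3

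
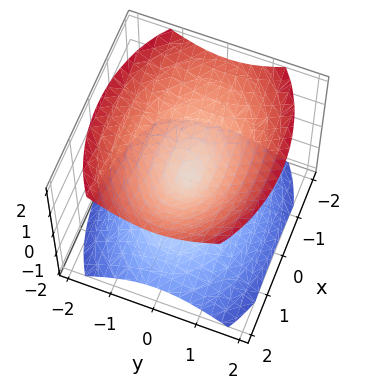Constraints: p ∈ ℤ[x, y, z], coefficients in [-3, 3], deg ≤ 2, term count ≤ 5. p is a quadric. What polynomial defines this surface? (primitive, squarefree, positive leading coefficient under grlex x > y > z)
x^2 + 2*y^2 - 2*z^2

1. The picture has 2 separate pieces.
2. The degree is 2 — two nappes meeting at a single point; a quadric.
3. Symmetries: mirror symmetry z ↦ −z ⇒ only even powers of z; it's symmetric under y → −y, forcing even powers of y; it's symmetric under x → −x, forcing even powers of x.
4. Checking where it meets the axes: one y-axis crossing is at y = 0; one x-axis crossing is at x = 0.
5. Together with the visible shape, these determine p as stated.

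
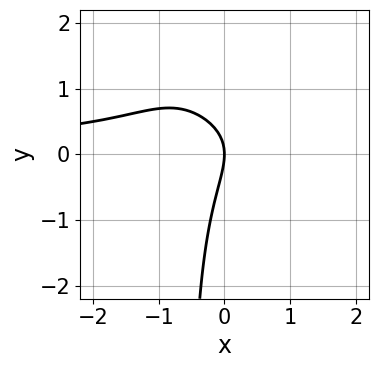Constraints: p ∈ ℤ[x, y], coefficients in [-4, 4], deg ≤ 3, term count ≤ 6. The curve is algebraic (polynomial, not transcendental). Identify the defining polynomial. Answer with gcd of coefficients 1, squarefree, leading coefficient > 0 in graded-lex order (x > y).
(a) The degree is 3 — a generic line meets the curve in up to 3 points.
(b) Checking where it meets the axes: it meets the x-axis at x = 0 (among the integer gridlines); one y-axis crossing is at y = 0.
(c) Matching integer coefficients to the picture gives p.

2*x^2*y + 3*x*y^2 - 3*x*y + 2*y^2 + 3*x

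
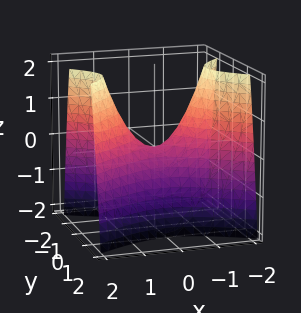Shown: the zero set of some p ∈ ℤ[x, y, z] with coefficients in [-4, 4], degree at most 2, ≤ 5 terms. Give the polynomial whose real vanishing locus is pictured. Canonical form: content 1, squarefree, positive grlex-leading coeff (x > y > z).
1. Degree: a hyperbolic paraboloid; a quadric, so deg p = 2.
2. Symmetries: the y ↦ −y reflection is a symmetry, so y appears only in even powers; it's symmetric under x → −x, forcing even powers of x.
3. From the visible intercepts: one y-axis crossing is at y = 0; one z-axis crossing is at z = 0.
4. Together with the visible shape, these determine p as stated.

x^2 - 2*y^2 - z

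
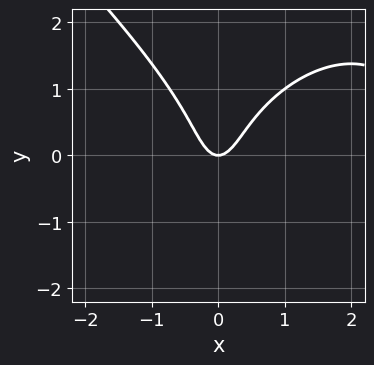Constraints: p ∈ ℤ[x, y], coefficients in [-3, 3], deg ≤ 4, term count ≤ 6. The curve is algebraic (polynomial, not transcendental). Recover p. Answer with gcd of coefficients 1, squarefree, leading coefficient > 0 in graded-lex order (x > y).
x^3 + y^3 - 3*x^2 + y

(a) The degree is 3 — a generic line meets the curve in up to 3 points.
(b) From the axis intercepts and sections: one x-axis crossing is at x = 0; one y-axis crossing is at y = 0.
(c) The integer polynomial consistent with all of this is the stated p.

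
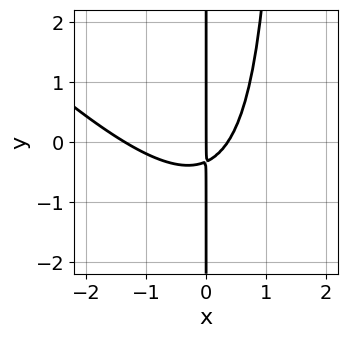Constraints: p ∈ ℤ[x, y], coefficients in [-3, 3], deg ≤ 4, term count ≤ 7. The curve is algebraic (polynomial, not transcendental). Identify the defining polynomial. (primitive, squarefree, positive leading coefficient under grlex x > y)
1. Degree: no degree-2 curve has this shape, so deg p = 3.
2. Against the integer gridlines: every point of the y-axis in the box is on the curve; it crosses the x-axis at the gridline x = 0.
3. Solving for integer coefficients yields p as stated.

2*x^3 + 2*x^2*y + 2*x^2 - 3*x*y - x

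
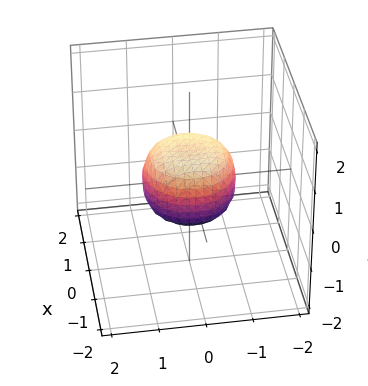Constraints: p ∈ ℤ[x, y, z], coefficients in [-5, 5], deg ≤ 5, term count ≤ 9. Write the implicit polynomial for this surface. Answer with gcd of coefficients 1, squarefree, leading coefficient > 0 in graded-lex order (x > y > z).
2*x^4 + 4*x^2*y^2 + 2*y^4 - x^2 - y^2 + 2*z^2 - 1

deg p = 4. The shape is more complex than any degree-3 surface.
Symmetries: every cross-section ⟂ z is a circle, so x, y appear only via x² + y².
From the axis intercepts and sections: a circular section at z = 0 has radius exactly 1; the y-axis gridline crossings are at y ∈ {-1, 1}; among the integer gridlines, it crosses the x-axis at x ∈ {-1, 1}.
Together with the visible shape, these determine p as stated.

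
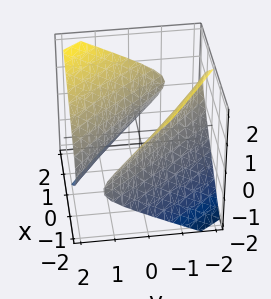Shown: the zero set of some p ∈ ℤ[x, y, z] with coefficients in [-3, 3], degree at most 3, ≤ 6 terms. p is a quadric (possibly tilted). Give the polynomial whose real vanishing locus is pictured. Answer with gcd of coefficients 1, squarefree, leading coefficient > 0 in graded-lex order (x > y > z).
First, there are 2 components.
Then, the degree is 2 — the shape is more complex than any degree-1 surface.
Next, from the visible intercepts: the x-axis gridline crossings are at x ∈ {-1, 1}; the y-axis gridline crossings are at y ∈ {-1, 1}.
Finally, the integer polynomial consistent with all of this is the stated p.

x^2 + 2*x*y + y^2 - y*z - 2*z^2 - 1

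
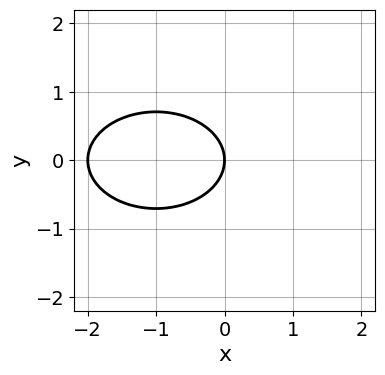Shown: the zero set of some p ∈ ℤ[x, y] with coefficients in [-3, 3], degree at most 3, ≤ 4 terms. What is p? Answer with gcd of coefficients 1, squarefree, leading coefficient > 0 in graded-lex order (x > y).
(a) deg p = 2. A generic line meets the curve in up to 2 points.
(b) Symmetries: the y ↦ −y reflection is a symmetry, so y appears only in even powers.
(c) From the visible intercepts: among the integer gridlines, it crosses the x-axis at x ∈ {-2, 0}; it meets the y-axis at y = 0 (among the integer gridlines).
(d) Together with the visible shape, these determine p as stated.

x^2 + 2*y^2 + 2*x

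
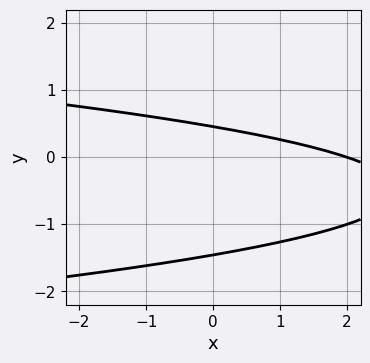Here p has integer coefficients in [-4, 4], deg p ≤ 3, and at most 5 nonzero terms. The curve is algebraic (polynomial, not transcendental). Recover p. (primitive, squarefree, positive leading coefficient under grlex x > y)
3*y^2 + x + 3*y - 2

1. The degree is 2 — no degree-1 curve has this shape.
2. From the axis intercepts and sections: it meets the x-axis at x = 2 (among the integer gridlines).
3. Assembling these constraints gives the stated polynomial.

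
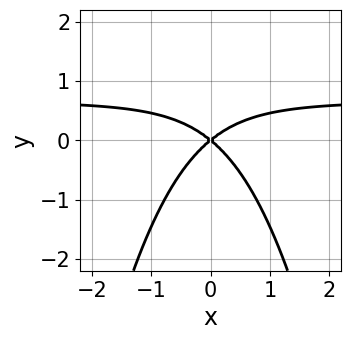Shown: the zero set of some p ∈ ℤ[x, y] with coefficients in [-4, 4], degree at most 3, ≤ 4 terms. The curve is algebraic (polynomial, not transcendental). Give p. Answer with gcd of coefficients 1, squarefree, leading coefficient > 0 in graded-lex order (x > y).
3*x^2*y - 2*x^2 + 3*y^2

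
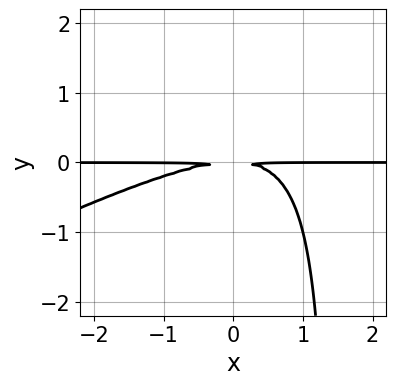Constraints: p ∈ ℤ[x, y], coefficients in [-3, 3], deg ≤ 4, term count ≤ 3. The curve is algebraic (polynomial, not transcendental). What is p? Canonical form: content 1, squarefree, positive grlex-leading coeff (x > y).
x^2*y - 2*x*y^2 + 3*y^2

Degree: the shape is more complex than any degree-2 curve, so deg p = 3.
Against the integer gridlines: the visible x-axis segment lies entirely on the curve.
Putting this together gives p.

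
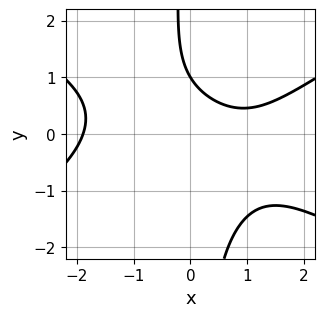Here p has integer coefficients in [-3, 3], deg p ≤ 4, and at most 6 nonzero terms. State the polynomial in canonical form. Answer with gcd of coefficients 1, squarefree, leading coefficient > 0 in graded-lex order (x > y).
x^3 - 3*x*y^2 - 2*x - 3*y + 3

(a) Degree: no degree-2 curve has this shape, so deg p = 3.
(b) From the visible intercepts: it crosses the y-axis at the gridline y = 1.
(c) Putting this together gives p.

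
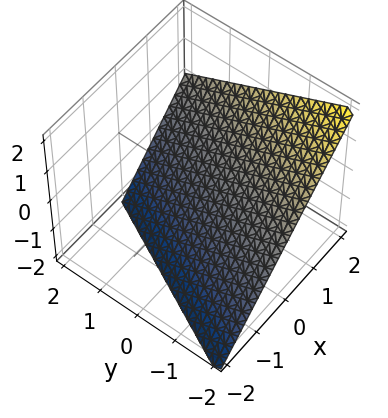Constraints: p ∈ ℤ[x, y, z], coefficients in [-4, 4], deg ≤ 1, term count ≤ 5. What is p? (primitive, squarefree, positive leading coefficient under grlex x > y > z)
2*x - y - 2*z - 2

First, the degree is 1 — every cross-section is a straight line — this is a plane.
Next, from the visible intercepts: one z-axis crossing is at z = -1; one x-axis crossing is at x = 1.
Finally, solving for integer coefficients yields p as stated. Check: (0, -2, 0) on the y-axis lies on the surface, and p(0, -2, 0) = 0. ✓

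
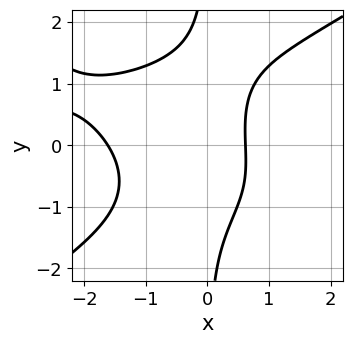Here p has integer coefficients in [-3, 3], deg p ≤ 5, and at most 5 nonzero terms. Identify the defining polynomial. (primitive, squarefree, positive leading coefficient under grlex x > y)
x^3*y - 2*x*y^3 + 3*x^2 + 3*x - 3

Degree: no degree-3 curve has this shape, so deg p = 4.
Observable constraints: the curve avoids every integer y-axis point in the box.
Putting this together gives p.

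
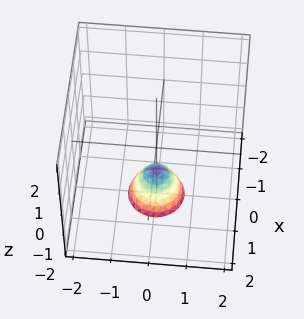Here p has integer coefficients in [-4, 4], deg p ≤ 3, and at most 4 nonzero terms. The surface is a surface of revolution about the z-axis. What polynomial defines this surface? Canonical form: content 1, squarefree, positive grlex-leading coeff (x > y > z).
The degree is 2 — a generic line meets the surface in up to 2 points.
Symmetry: every cross-section ⟂ z is a circle, so x, y appear only via x² + y².
Reading off the gridlines: one z-axis crossing is at z = -1; a circular section at z = -2 has radius between 0 and 1.
These observations pin down the coefficients.

2*x^2 + 2*y^2 + z + 1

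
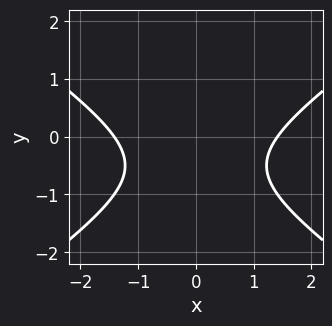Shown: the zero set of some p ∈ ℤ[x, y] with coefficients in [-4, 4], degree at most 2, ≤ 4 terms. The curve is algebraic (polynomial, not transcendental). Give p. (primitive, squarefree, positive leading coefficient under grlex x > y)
x^2 - 2*y^2 - 2*y - 2

(a) The degree is 2 — the shape is more complex than any degree-1 curve.
(b) Symmetries: the x ↦ −x reflection is a symmetry, so x appears only in even powers.
(c) Checking where it meets the axes: no y-intercept at any integer in the box.
(d) Matching integer coefficients to the picture gives p.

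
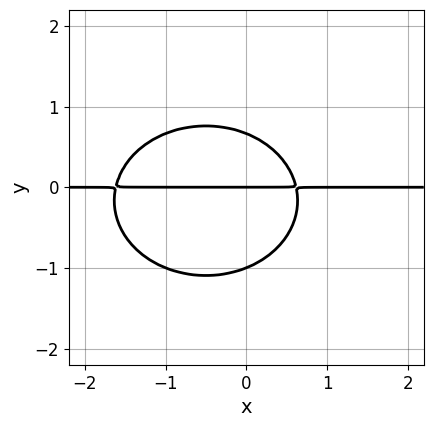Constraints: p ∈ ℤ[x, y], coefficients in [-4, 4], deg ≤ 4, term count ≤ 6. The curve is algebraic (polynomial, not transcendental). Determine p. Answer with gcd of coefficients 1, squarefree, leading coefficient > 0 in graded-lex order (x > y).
2*x^2*y + 3*y^3 + 2*x*y + y^2 - 2*y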